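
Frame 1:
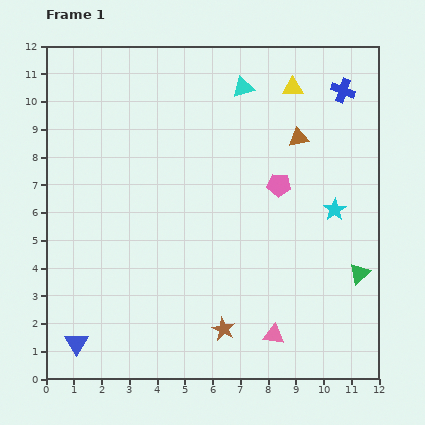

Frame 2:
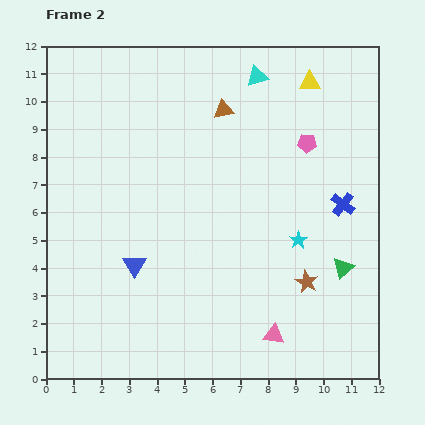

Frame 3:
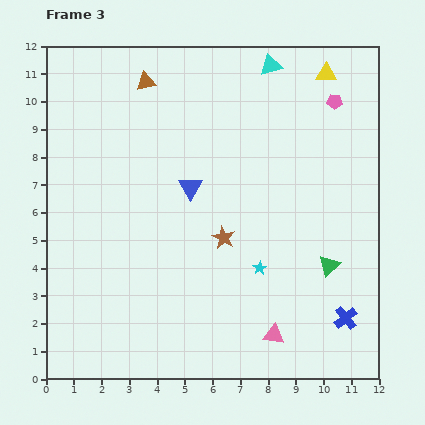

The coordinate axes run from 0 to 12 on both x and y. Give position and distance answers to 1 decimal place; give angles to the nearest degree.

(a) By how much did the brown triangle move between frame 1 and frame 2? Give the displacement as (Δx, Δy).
(-2.7, 1.0)

The brown triangle was at (9.1, 8.7) in frame 1 and (6.4, 9.7) in frame 2.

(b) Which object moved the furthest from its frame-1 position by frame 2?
the blue cross

(moved 4.1; next 3.5)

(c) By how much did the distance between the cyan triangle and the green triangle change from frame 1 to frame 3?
-0.4

Distance in frame 1: 7.9. Distance in frame 3: 7.5.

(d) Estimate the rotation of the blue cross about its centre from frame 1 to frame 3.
31° clockwise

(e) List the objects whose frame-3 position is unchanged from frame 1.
the pink triangle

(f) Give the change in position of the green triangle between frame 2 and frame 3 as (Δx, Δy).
(-0.5, 0.1)

The green triangle was at (10.7, 4.0) in frame 2 and (10.2, 4.1) in frame 3.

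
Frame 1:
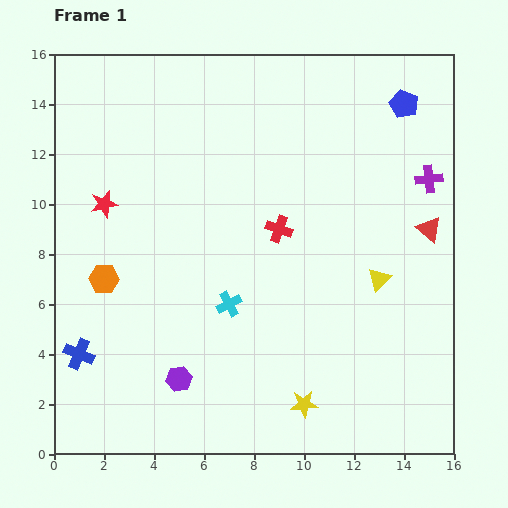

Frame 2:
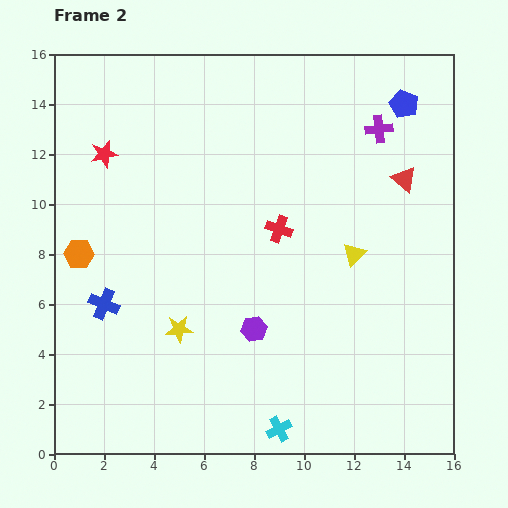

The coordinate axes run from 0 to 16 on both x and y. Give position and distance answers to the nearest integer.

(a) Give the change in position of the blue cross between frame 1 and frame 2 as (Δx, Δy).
(1, 2)

The blue cross was at (1, 4) in frame 1 and (2, 6) in frame 2.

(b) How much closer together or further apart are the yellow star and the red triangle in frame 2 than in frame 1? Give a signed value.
+2

Distance in frame 1: 9. Distance in frame 2: 11.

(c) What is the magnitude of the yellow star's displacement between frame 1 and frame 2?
6

The yellow star moved from (10, 2) to (5, 5), a distance of √(5² + 3²) ≈ 6.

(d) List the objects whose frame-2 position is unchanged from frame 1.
the red cross, the blue pentagon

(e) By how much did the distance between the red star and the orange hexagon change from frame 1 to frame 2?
+1

Distance in frame 1: 3. Distance in frame 2: 4.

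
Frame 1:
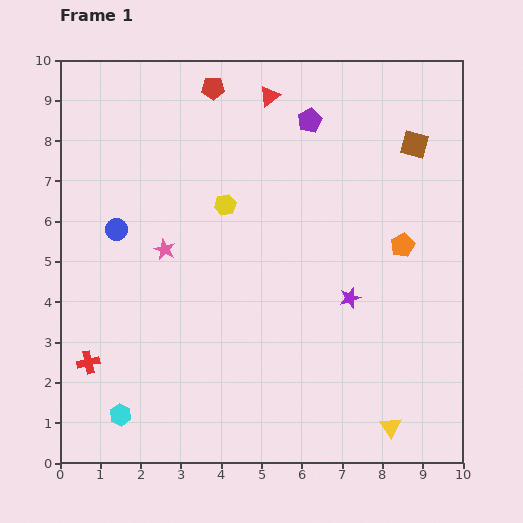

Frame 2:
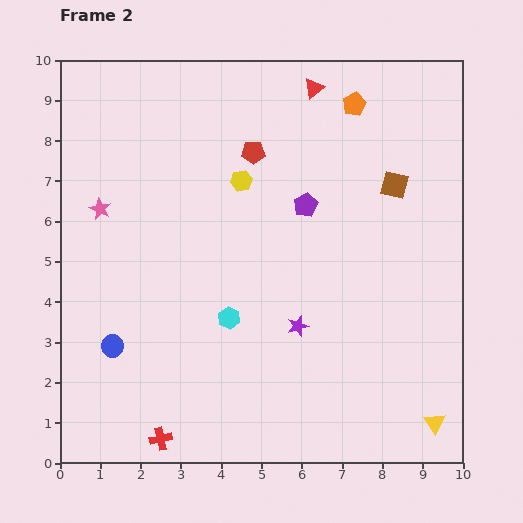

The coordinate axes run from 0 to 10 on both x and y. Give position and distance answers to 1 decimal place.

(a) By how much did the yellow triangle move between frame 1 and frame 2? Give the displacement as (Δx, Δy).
(1.1, 0.1)

The yellow triangle was at (8.2, 0.9) in frame 1 and (9.3, 1.0) in frame 2.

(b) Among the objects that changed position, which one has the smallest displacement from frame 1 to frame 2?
the yellow hexagon

(moved 0.7)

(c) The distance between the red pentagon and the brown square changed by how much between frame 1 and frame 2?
-1.6

Distance in frame 1: 5.2. Distance in frame 2: 3.6.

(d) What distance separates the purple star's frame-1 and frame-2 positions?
1.5

The purple star moved from (7.2, 4.1) to (5.9, 3.4), a distance of √(1.3² + 0.7²) ≈ 1.5.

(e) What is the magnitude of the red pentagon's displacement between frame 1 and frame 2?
1.9

The red pentagon moved from (3.8, 9.3) to (4.8, 7.7), a distance of √(1.0² + 1.6²) ≈ 1.9.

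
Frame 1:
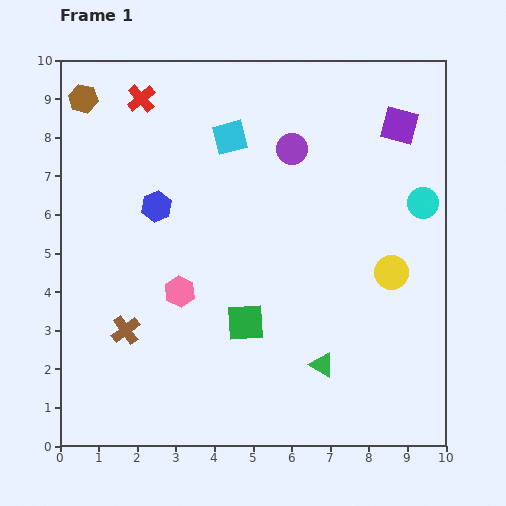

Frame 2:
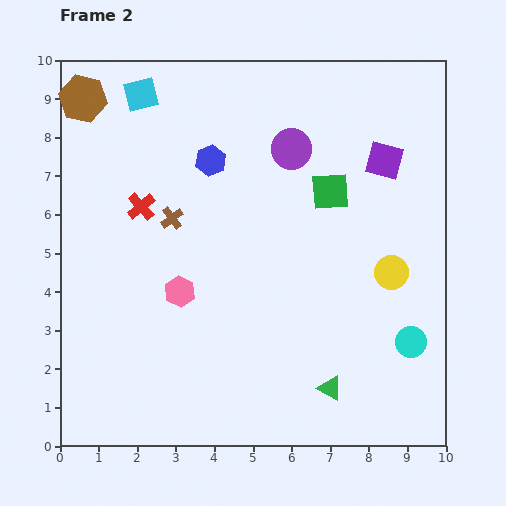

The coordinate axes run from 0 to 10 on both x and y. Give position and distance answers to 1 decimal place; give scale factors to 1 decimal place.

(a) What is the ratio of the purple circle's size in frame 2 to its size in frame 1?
1.3×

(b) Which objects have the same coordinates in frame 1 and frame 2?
the pink hexagon, the brown hexagon, the purple circle, the yellow circle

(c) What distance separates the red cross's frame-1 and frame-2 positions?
2.8

The red cross moved from (2.1, 9.0) to (2.1, 6.2), a distance of √(0.0² + 2.8²) ≈ 2.8.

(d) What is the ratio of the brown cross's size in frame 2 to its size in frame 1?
0.8×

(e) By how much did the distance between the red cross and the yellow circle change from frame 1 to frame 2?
-1.2

Distance in frame 1: 7.9. Distance in frame 2: 6.7.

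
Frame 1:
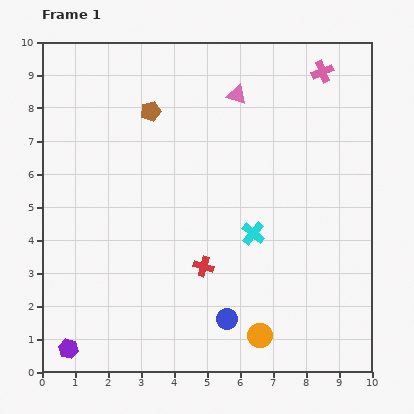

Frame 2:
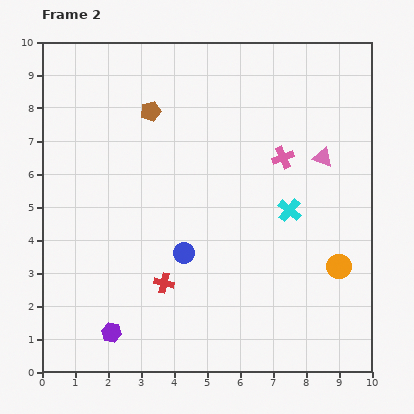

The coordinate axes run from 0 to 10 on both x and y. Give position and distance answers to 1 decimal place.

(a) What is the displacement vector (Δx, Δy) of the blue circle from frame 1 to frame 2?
(-1.3, 2.0)

The blue circle was at (5.6, 1.6) in frame 1 and (4.3, 3.6) in frame 2.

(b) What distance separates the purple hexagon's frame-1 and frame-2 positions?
1.4

The purple hexagon moved from (0.8, 0.7) to (2.1, 1.2), a distance of √(1.3² + 0.5²) ≈ 1.4.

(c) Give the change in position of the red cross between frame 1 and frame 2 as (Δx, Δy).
(-1.2, -0.5)

The red cross was at (4.9, 3.2) in frame 1 and (3.7, 2.7) in frame 2.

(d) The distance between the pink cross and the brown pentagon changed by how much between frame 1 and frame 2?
-1.1

Distance in frame 1: 5.3. Distance in frame 2: 4.2.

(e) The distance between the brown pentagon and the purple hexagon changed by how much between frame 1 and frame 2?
-0.8

Distance in frame 1: 7.6. Distance in frame 2: 6.8.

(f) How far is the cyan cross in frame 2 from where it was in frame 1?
1.3

The cyan cross moved from (6.4, 4.2) to (7.5, 4.9), a distance of √(1.1² + 0.7²) ≈ 1.3.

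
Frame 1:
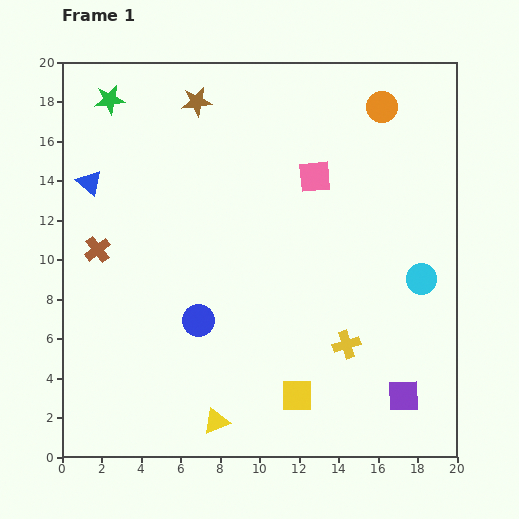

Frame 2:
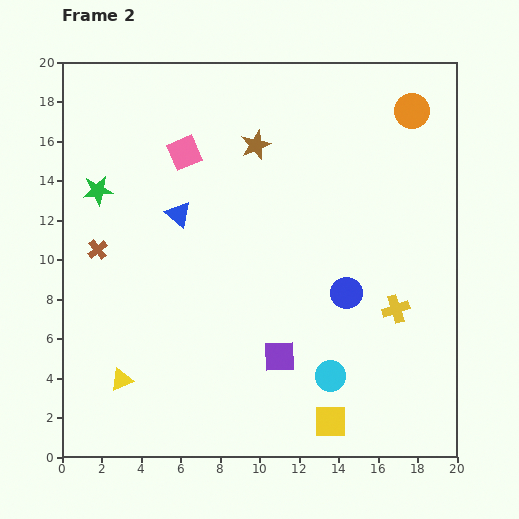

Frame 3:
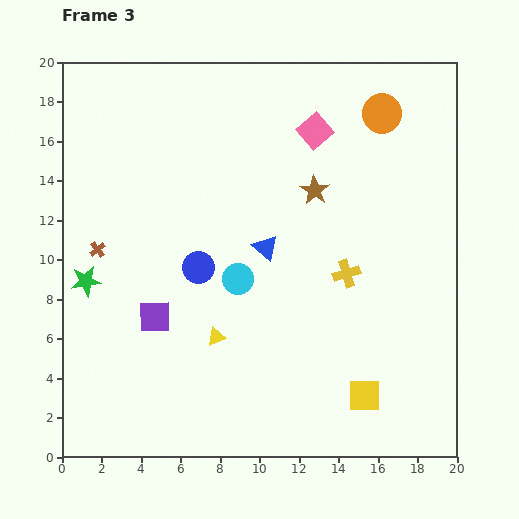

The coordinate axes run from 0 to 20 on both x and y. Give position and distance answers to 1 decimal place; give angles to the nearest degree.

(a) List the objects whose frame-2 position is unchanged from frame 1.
the brown cross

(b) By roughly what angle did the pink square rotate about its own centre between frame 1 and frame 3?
35° counter-clockwise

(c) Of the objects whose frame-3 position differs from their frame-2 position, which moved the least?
the orange circle

(moved 1.5)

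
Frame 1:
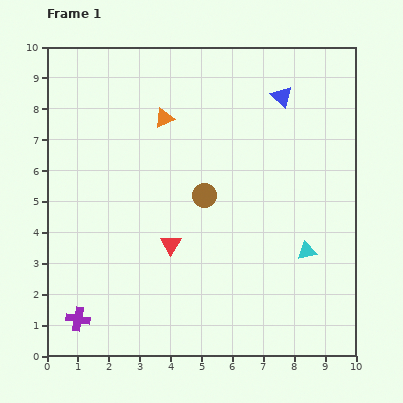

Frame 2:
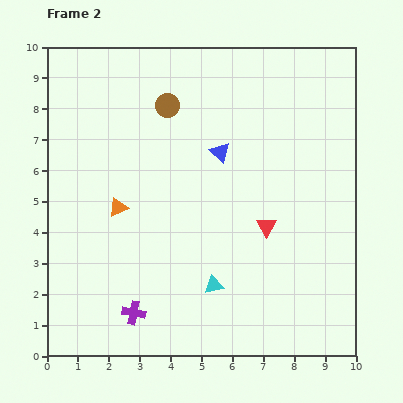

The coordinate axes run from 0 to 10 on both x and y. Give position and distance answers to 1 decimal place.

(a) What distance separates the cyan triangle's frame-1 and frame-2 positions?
3.2

The cyan triangle moved from (8.4, 3.4) to (5.4, 2.3), a distance of √(3.0² + 1.1²) ≈ 3.2.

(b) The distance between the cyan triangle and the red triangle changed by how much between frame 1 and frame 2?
-1.9

Distance in frame 1: 4.4. Distance in frame 2: 2.5.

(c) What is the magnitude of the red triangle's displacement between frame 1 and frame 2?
3.2

The red triangle moved from (4.0, 3.6) to (7.1, 4.2), a distance of √(3.1² + 0.6²) ≈ 3.2.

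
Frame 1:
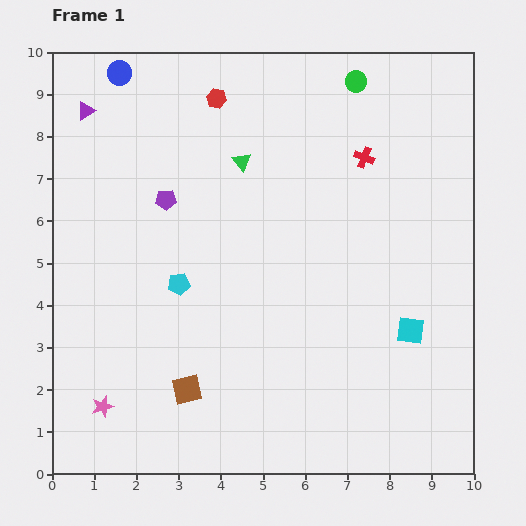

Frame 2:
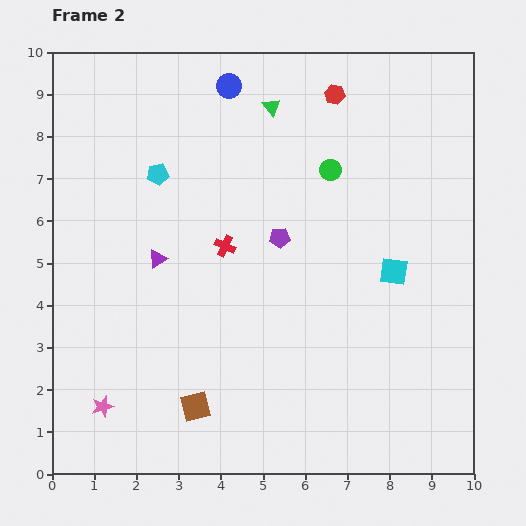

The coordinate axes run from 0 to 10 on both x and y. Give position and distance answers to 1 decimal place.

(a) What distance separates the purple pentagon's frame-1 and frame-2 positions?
2.8

The purple pentagon moved from (2.7, 6.5) to (5.4, 5.6), a distance of √(2.7² + 0.9²) ≈ 2.8.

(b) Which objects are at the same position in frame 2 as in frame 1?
the pink star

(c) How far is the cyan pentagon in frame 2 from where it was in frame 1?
2.6

The cyan pentagon moved from (3.0, 4.5) to (2.5, 7.1), a distance of √(0.5² + 2.6²) ≈ 2.6.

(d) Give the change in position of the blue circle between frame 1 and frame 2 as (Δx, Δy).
(2.6, -0.3)

The blue circle was at (1.6, 9.5) in frame 1 and (4.2, 9.2) in frame 2.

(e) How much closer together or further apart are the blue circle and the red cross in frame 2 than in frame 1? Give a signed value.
-2.3

Distance in frame 1: 6.1. Distance in frame 2: 3.8.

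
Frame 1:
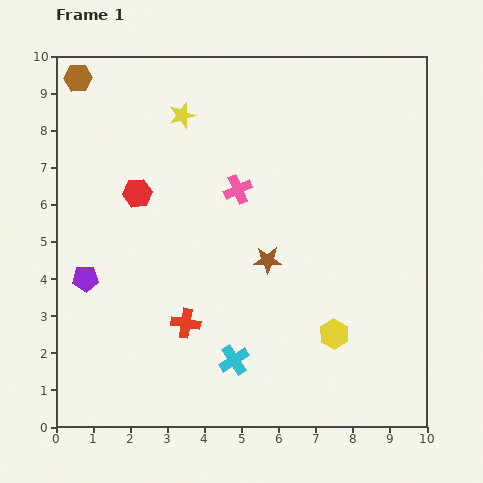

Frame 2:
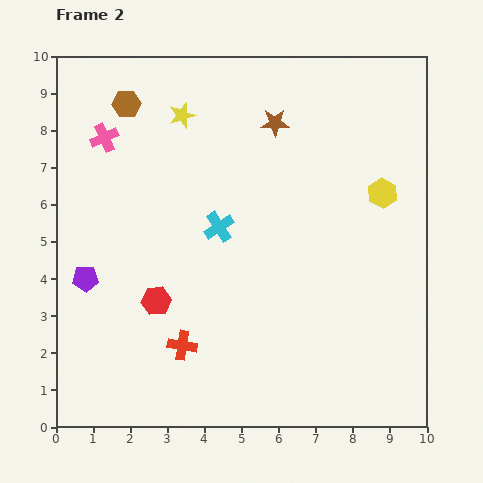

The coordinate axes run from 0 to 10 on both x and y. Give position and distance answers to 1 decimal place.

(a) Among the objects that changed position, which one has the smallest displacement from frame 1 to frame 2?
the red cross

(moved 0.6)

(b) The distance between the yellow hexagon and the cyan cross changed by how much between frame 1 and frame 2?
+1.7

Distance in frame 1: 2.8. Distance in frame 2: 4.5.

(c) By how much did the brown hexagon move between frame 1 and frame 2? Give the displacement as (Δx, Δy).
(1.3, -0.7)

The brown hexagon was at (0.6, 9.4) in frame 1 and (1.9, 8.7) in frame 2.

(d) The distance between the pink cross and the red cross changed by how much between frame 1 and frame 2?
+2.1

Distance in frame 1: 3.9. Distance in frame 2: 6.0.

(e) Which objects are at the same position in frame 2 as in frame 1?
the purple pentagon, the yellow star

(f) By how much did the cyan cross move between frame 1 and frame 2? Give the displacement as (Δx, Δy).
(-0.4, 3.6)

The cyan cross was at (4.8, 1.8) in frame 1 and (4.4, 5.4) in frame 2.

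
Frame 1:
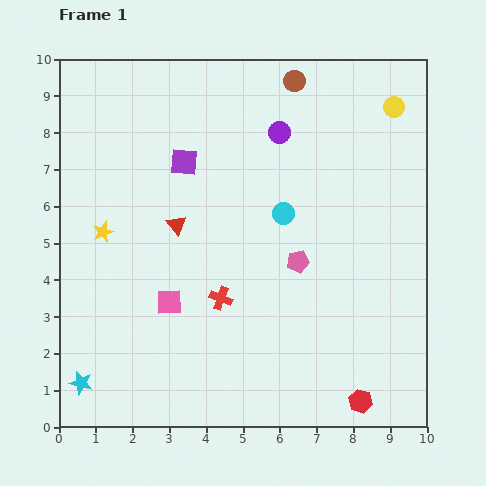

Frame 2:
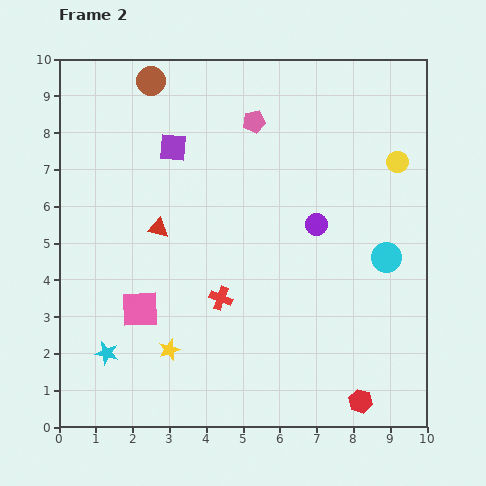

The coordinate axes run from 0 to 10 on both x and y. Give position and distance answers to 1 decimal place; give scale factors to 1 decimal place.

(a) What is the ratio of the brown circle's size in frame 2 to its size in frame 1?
1.3×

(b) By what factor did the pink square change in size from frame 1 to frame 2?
1.4×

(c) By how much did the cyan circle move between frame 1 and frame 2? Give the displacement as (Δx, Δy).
(2.8, -1.2)

The cyan circle was at (6.1, 5.8) in frame 1 and (8.9, 4.6) in frame 2.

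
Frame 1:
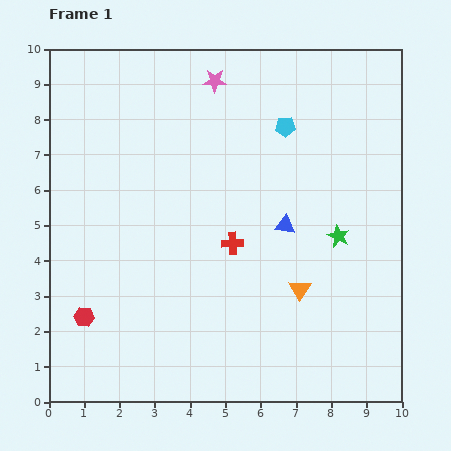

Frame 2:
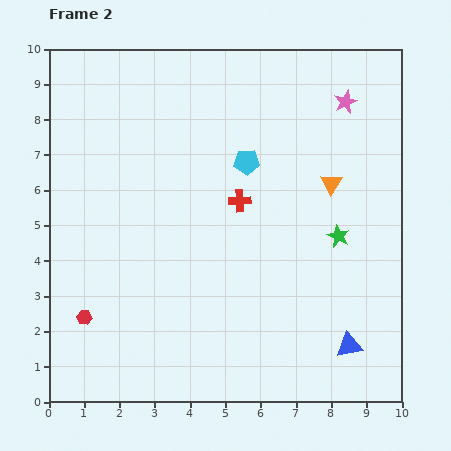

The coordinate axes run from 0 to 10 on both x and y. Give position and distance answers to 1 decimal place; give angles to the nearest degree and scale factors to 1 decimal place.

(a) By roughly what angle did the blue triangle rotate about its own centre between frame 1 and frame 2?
17° counter-clockwise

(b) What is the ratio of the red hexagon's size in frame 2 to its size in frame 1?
0.7×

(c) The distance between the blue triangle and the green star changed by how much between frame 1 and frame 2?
+1.6

Distance in frame 1: 1.5. Distance in frame 2: 3.1.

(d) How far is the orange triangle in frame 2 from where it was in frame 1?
3.1

The orange triangle moved from (7.1, 3.2) to (8.0, 6.2), a distance of √(0.9² + 3.0²) ≈ 3.1.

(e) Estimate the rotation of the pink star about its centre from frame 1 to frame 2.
24° counter-clockwise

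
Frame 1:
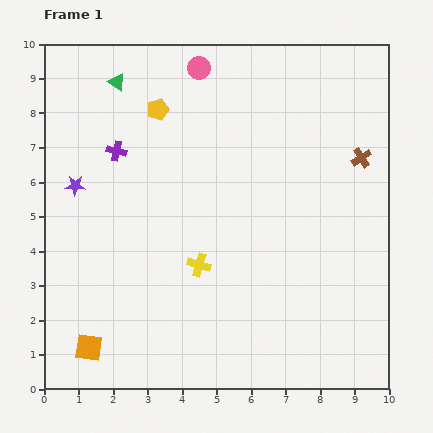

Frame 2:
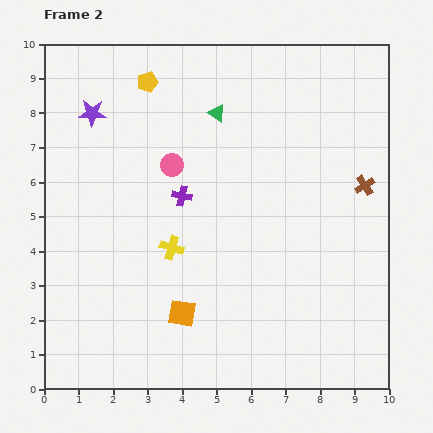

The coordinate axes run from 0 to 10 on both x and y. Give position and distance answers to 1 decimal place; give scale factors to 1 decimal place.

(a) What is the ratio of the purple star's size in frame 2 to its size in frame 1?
1.4×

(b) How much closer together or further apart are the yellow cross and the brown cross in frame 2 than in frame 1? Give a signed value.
+0.3

Distance in frame 1: 5.6. Distance in frame 2: 5.9.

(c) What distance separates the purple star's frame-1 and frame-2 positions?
2.2

The purple star moved from (0.9, 5.9) to (1.4, 8.0), a distance of √(0.5² + 2.1²) ≈ 2.2.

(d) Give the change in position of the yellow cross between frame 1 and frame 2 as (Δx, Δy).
(-0.8, 0.5)

The yellow cross was at (4.5, 3.6) in frame 1 and (3.7, 4.1) in frame 2.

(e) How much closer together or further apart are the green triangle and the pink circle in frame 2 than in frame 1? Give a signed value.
-0.4

Distance in frame 1: 2.4. Distance in frame 2: 2.0.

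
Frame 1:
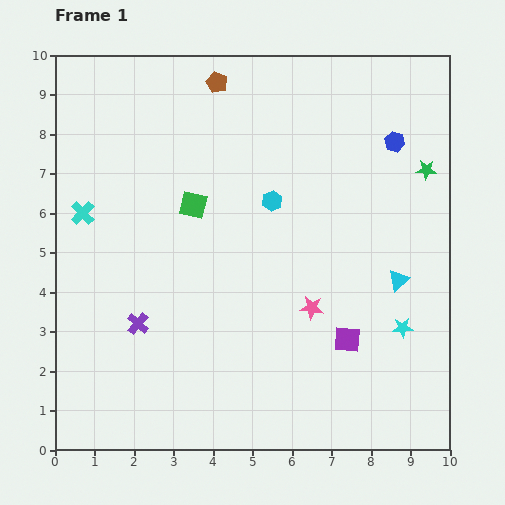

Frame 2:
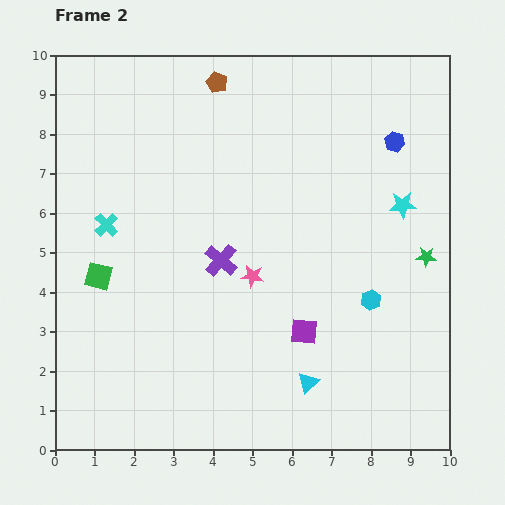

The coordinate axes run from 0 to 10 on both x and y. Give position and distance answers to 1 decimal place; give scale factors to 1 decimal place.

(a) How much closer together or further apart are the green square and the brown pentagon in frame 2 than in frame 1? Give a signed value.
+2.5

Distance in frame 1: 3.2. Distance in frame 2: 5.7.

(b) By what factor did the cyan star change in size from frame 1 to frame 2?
1.3×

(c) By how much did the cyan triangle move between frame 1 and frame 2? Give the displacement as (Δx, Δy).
(-2.3, -2.6)

The cyan triangle was at (8.7, 4.3) in frame 1 and (6.4, 1.7) in frame 2.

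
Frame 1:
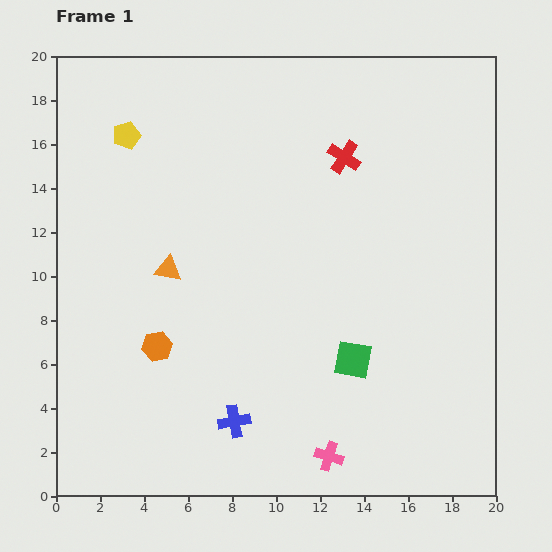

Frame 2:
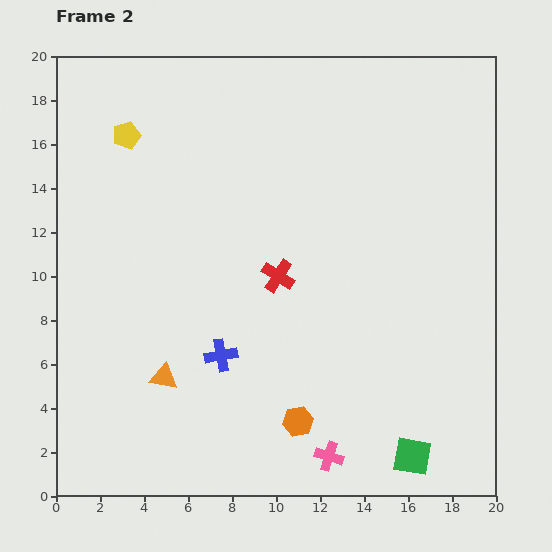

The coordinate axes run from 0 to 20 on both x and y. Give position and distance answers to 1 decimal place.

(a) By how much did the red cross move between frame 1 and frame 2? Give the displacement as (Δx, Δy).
(-3.0, -5.4)

The red cross was at (13.1, 15.4) in frame 1 and (10.1, 10.0) in frame 2.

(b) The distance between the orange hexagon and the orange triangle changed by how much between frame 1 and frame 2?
+2.9

Distance in frame 1: 3.5. Distance in frame 2: 6.4.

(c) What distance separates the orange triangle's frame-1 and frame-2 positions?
4.9

The orange triangle moved from (5.1, 10.3) to (4.9, 5.4), a distance of √(0.2² + 4.9²) ≈ 4.9.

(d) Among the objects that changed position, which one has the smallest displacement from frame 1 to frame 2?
the blue cross

(moved 3.1)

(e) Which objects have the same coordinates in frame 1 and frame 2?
the pink cross, the yellow pentagon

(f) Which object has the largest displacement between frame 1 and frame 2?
the orange hexagon

(moved 7.2; next 6.2)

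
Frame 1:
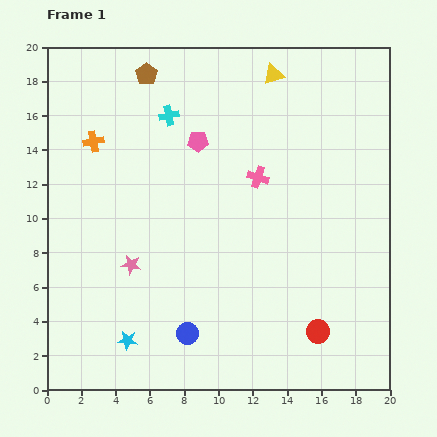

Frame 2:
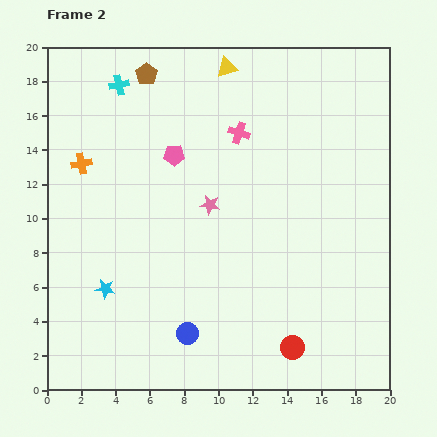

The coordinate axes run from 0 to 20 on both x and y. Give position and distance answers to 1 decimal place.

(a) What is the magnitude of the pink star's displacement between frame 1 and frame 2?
5.8

The pink star moved from (4.9, 7.3) to (9.5, 10.8), a distance of √(4.6² + 3.5²) ≈ 5.8.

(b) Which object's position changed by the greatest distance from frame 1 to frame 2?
the pink star

(moved 5.8; next 3.4)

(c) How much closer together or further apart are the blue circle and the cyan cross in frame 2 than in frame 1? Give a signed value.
+2.3

Distance in frame 1: 12.7. Distance in frame 2: 15.0.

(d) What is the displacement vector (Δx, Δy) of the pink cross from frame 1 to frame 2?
(-1.1, 2.6)

The pink cross was at (12.3, 12.4) in frame 1 and (11.2, 15.0) in frame 2.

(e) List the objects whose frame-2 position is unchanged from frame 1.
the brown pentagon, the blue circle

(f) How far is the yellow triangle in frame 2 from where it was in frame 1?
2.7

The yellow triangle moved from (13.2, 18.4) to (10.5, 18.8), a distance of √(2.7² + 0.4²) ≈ 2.7.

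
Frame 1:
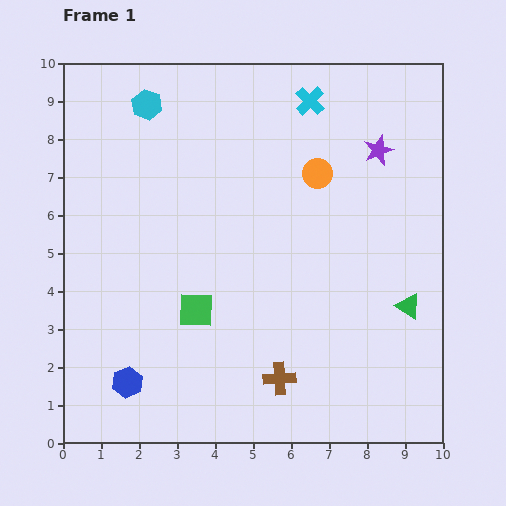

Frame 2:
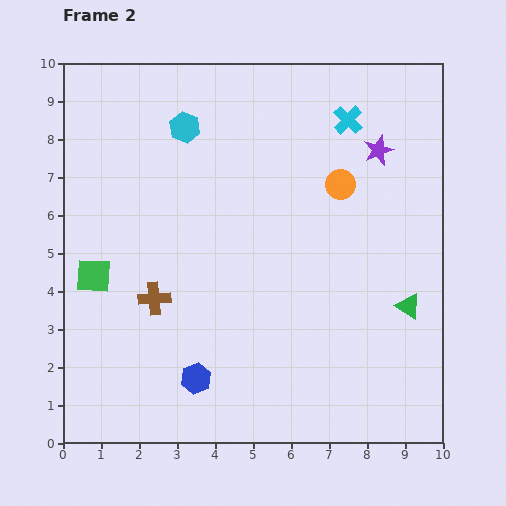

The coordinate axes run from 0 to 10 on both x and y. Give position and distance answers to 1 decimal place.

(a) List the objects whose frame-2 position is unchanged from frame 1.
the purple star, the green triangle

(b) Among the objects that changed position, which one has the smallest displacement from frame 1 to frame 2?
the orange circle

(moved 0.7)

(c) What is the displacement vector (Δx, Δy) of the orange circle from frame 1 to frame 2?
(0.6, -0.3)

The orange circle was at (6.7, 7.1) in frame 1 and (7.3, 6.8) in frame 2.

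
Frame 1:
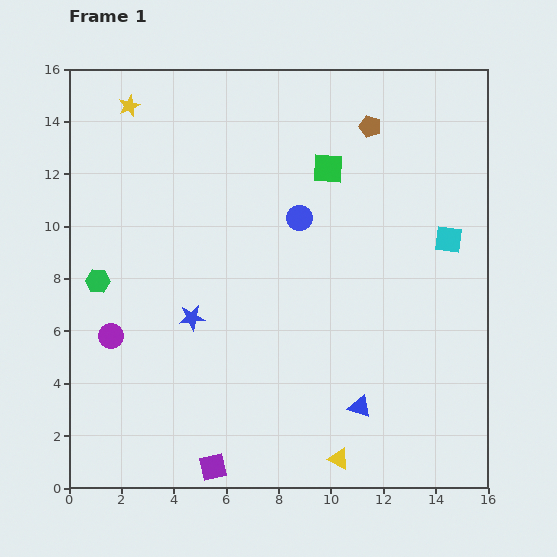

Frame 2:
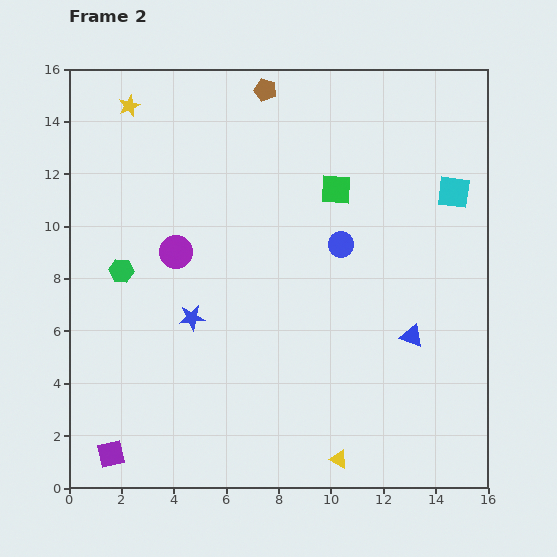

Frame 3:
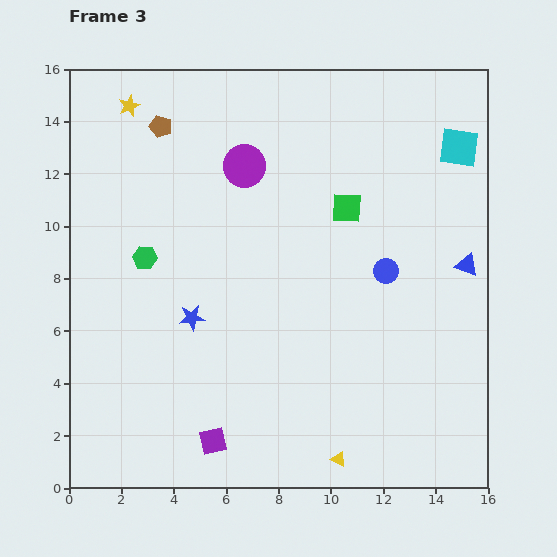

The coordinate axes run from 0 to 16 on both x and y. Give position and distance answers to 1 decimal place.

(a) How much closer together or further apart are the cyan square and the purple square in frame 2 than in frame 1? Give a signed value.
+4.0

Distance in frame 1: 12.5. Distance in frame 2: 16.5.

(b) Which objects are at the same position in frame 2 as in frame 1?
the yellow star, the yellow triangle, the blue star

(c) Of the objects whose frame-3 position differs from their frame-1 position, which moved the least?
the purple square

(moved 1.0)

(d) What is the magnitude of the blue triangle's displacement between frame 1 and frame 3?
6.8

The blue triangle moved from (11.1, 3.1) to (15.2, 8.5), a distance of √(4.1² + 5.4²) ≈ 6.8.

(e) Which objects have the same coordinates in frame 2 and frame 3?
the yellow star, the yellow triangle, the blue star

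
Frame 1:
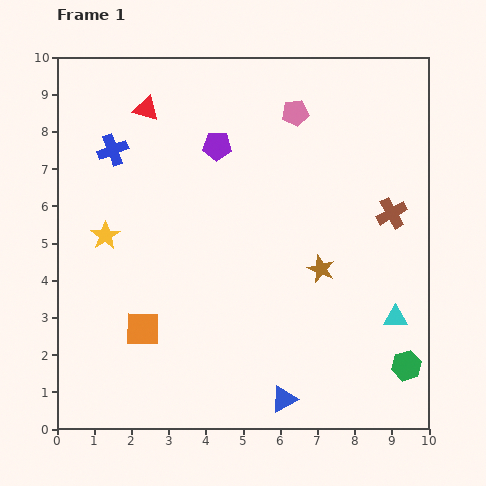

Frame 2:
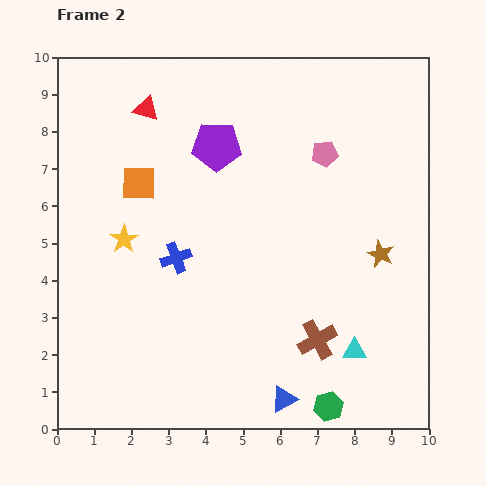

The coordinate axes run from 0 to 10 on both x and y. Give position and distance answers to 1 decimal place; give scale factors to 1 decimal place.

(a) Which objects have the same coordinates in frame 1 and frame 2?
the blue triangle, the purple pentagon, the red triangle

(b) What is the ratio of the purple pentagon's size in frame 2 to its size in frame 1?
1.7×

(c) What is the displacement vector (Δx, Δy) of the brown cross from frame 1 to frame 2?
(-2.0, -3.4)

The brown cross was at (9.0, 5.8) in frame 1 and (7.0, 2.4) in frame 2.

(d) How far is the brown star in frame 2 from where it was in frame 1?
1.6

The brown star moved from (7.1, 4.3) to (8.7, 4.7), a distance of √(1.6² + 0.4²) ≈ 1.6.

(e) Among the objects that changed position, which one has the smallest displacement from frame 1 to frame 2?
the yellow star

(moved 0.5)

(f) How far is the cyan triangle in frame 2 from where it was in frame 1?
1.4

The cyan triangle moved from (9.1, 3.0) to (8.0, 2.1), a distance of √(1.1² + 0.9²) ≈ 1.4.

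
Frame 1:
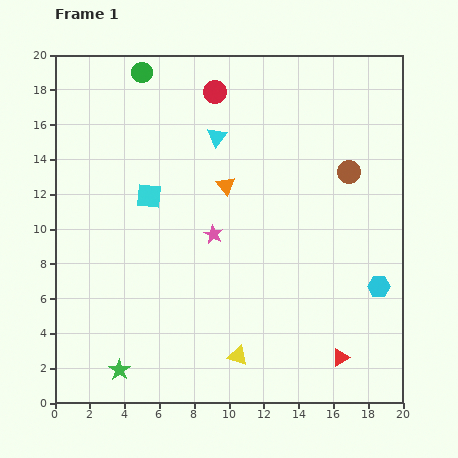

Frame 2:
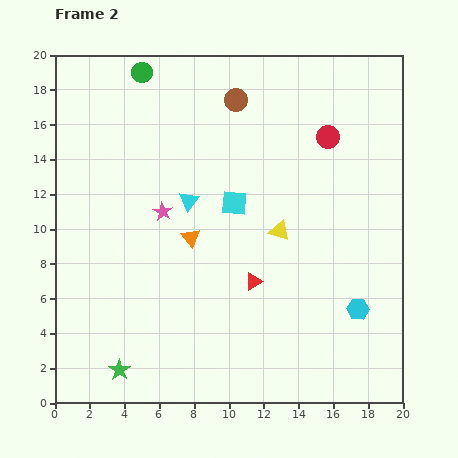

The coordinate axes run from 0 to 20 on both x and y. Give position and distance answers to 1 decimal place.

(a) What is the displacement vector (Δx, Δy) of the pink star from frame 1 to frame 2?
(-2.9, 1.3)

The pink star was at (9.1, 9.7) in frame 1 and (6.2, 11.0) in frame 2.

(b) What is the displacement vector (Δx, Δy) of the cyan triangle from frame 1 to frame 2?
(-1.6, -3.7)

The cyan triangle was at (9.3, 15.3) in frame 1 and (7.7, 11.6) in frame 2.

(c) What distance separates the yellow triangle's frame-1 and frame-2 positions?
7.6

The yellow triangle moved from (10.5, 2.7) to (12.9, 9.9), a distance of √(2.4² + 7.2²) ≈ 7.6.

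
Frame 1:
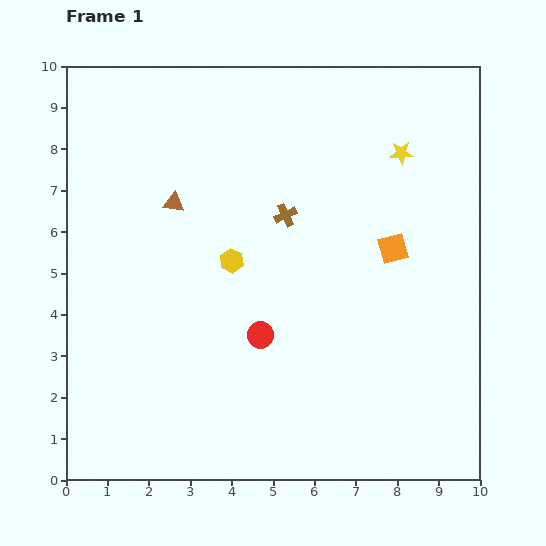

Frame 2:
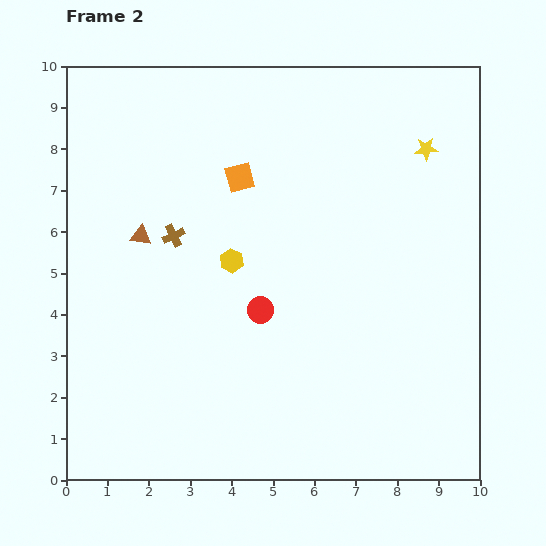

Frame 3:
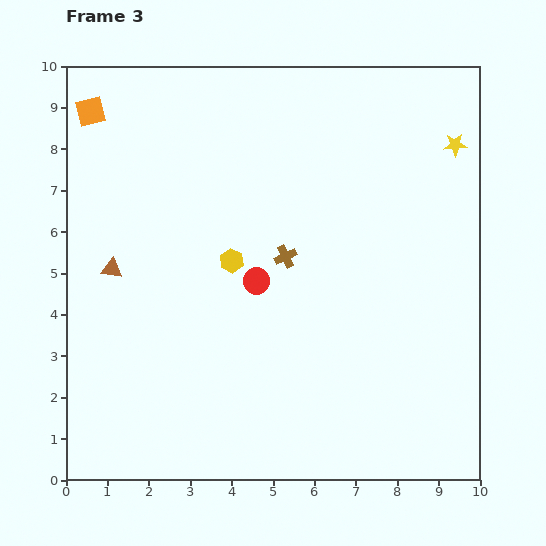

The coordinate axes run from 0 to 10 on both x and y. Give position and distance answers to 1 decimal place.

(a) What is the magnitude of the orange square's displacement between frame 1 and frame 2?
4.1

The orange square moved from (7.9, 5.6) to (4.2, 7.3), a distance of √(3.7² + 1.7²) ≈ 4.1.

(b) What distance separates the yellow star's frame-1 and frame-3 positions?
1.3

The yellow star moved from (8.1, 7.9) to (9.4, 8.1), a distance of √(1.3² + 0.2²) ≈ 1.3.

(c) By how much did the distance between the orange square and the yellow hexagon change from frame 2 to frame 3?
+3.0

Distance in frame 2: 2.0. Distance in frame 3: 5.0.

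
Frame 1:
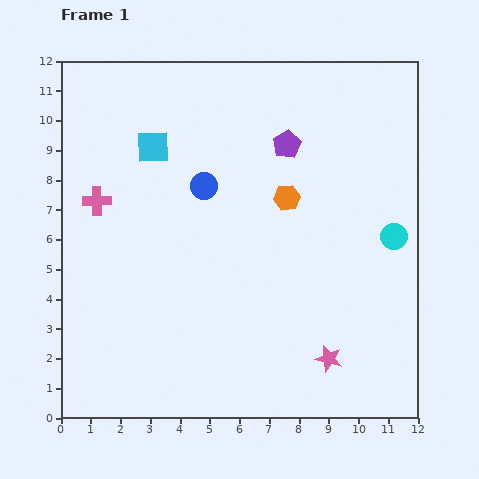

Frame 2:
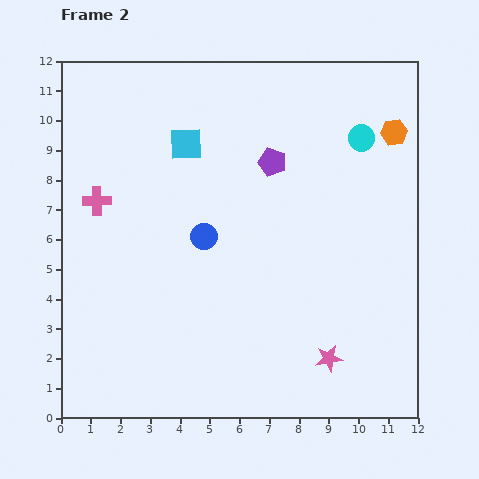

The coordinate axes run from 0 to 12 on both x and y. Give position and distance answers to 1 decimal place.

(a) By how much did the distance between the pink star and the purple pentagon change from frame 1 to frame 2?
-0.4

Distance in frame 1: 7.3. Distance in frame 2: 6.9.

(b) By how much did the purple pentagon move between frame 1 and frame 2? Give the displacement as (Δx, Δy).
(-0.5, -0.6)

The purple pentagon was at (7.6, 9.2) in frame 1 and (7.1, 8.6) in frame 2.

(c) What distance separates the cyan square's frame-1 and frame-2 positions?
1.1

The cyan square moved from (3.1, 9.1) to (4.2, 9.2), a distance of √(1.1² + 0.1²) ≈ 1.1.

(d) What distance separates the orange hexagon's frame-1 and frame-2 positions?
4.2

The orange hexagon moved from (7.6, 7.4) to (11.2, 9.6), a distance of √(3.6² + 2.2²) ≈ 4.2.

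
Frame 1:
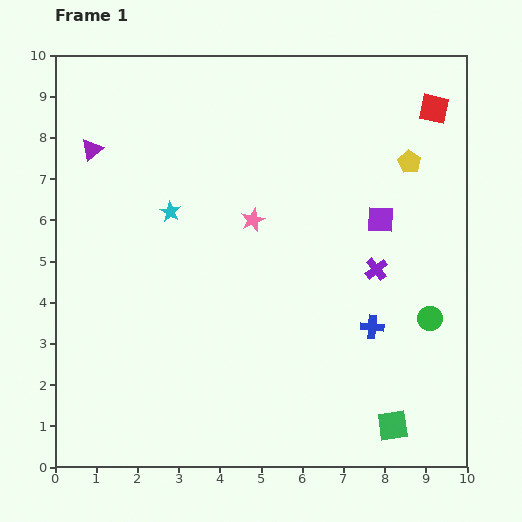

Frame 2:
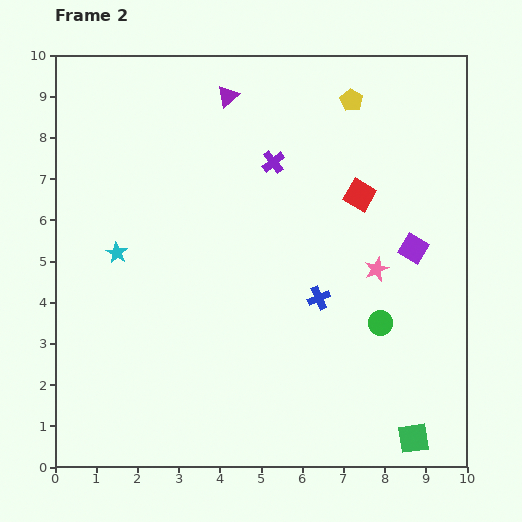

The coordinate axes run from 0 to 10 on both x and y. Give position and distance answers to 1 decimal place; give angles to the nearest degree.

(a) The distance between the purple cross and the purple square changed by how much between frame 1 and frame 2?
+2.8

Distance in frame 1: 1.2. Distance in frame 2: 4.0.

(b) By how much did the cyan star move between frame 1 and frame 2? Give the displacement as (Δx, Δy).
(-1.3, -1.0)

The cyan star was at (2.8, 6.2) in frame 1 and (1.5, 5.2) in frame 2.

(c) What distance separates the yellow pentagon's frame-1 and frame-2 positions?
2.1

The yellow pentagon moved from (8.6, 7.4) to (7.2, 8.9), a distance of √(1.4² + 1.5²) ≈ 2.1.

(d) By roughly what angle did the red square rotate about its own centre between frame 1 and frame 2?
17° clockwise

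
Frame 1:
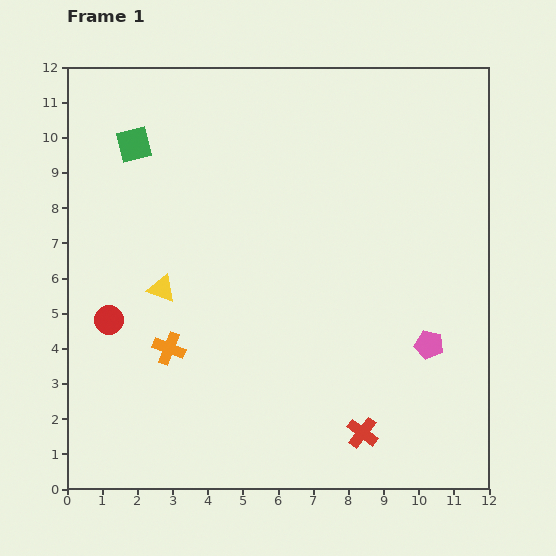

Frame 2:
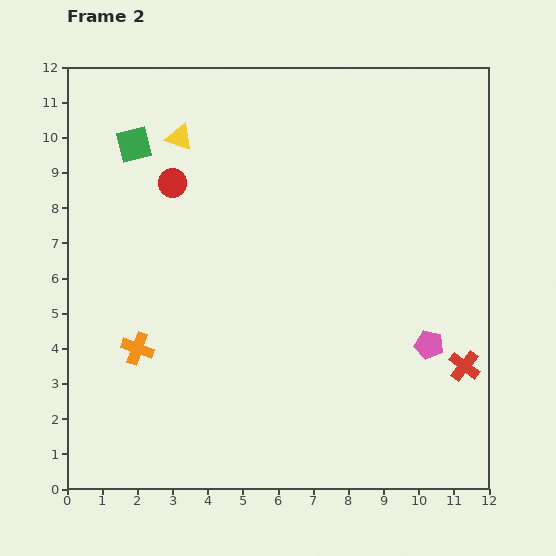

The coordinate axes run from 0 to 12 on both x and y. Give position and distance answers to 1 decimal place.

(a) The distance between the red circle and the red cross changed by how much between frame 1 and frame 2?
+1.9

Distance in frame 1: 7.9. Distance in frame 2: 9.8.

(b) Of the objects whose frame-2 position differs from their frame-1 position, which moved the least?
the orange cross

(moved 0.9)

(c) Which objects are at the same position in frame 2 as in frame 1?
the pink pentagon, the green square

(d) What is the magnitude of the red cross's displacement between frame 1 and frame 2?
3.5

The red cross moved from (8.4, 1.6) to (11.3, 3.5), a distance of √(2.9² + 1.9²) ≈ 3.5.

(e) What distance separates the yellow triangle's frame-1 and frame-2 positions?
4.3

The yellow triangle moved from (2.7, 5.7) to (3.2, 10.0), a distance of √(0.5² + 4.3²) ≈ 4.3.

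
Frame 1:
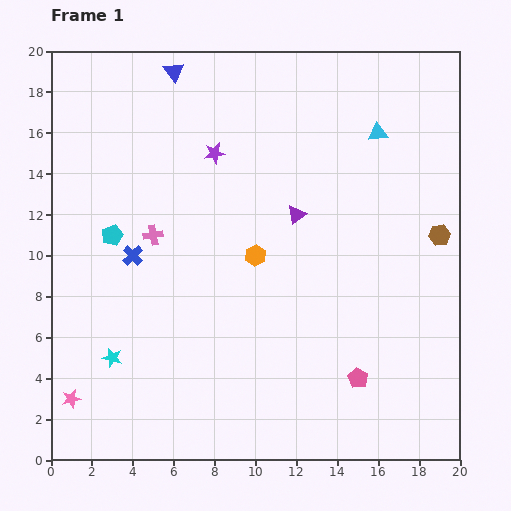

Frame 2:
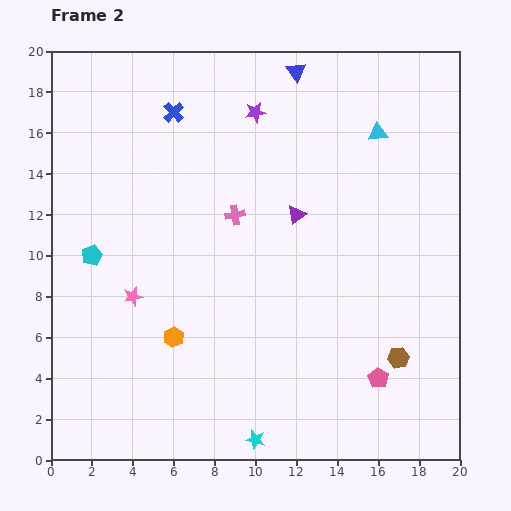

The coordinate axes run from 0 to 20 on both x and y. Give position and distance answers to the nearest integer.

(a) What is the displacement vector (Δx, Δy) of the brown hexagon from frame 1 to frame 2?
(-2, -6)

The brown hexagon was at (19, 11) in frame 1 and (17, 5) in frame 2.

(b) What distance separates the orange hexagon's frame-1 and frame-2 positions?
6

The orange hexagon moved from (10, 10) to (6, 6), a distance of √(4² + 4²) ≈ 6.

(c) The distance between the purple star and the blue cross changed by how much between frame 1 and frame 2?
-2

Distance in frame 1: 6. Distance in frame 2: 4.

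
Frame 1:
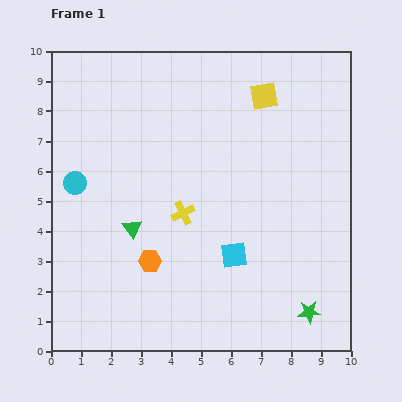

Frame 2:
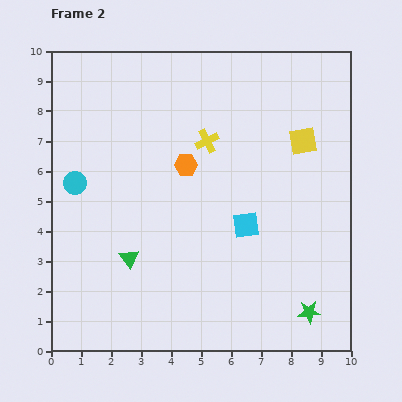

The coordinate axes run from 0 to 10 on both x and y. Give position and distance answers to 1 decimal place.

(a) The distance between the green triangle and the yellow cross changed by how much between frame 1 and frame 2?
+2.9

Distance in frame 1: 1.8. Distance in frame 2: 4.7.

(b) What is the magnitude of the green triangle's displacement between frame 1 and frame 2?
1.0

The green triangle moved from (2.7, 4.1) to (2.6, 3.1), a distance of √(0.1² + 1.0²) ≈ 1.0.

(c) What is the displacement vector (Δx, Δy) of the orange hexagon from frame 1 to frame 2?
(1.2, 3.2)

The orange hexagon was at (3.3, 3.0) in frame 1 and (4.5, 6.2) in frame 2.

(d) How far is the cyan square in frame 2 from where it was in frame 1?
1.1

The cyan square moved from (6.1, 3.2) to (6.5, 4.2), a distance of √(0.4² + 1.0²) ≈ 1.1.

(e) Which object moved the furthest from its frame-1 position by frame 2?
the orange hexagon

(moved 3.4; next 2.5)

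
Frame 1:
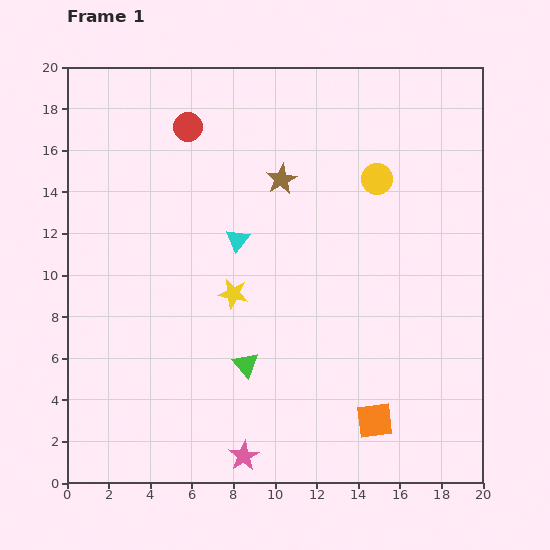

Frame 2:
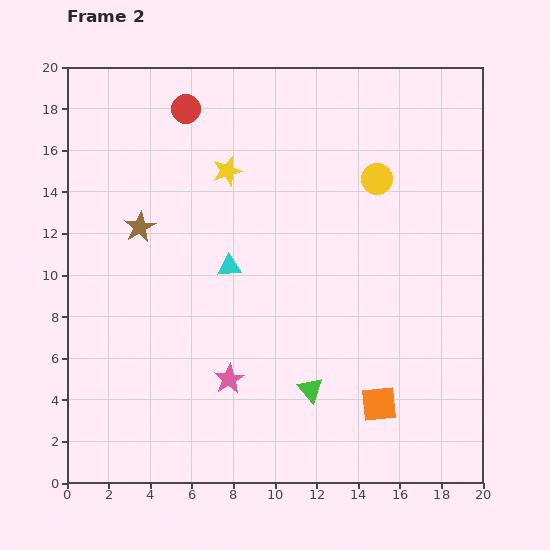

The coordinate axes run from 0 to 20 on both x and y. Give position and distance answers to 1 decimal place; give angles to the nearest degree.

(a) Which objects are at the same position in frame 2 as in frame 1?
the yellow circle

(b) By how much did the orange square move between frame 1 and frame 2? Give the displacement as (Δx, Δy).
(0.2, 0.8)

The orange square was at (14.8, 3.0) in frame 1 and (15.0, 3.8) in frame 2.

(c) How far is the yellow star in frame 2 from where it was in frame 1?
5.9

The yellow star moved from (8.0, 9.1) to (7.7, 15.0), a distance of √(0.3² + 5.9²) ≈ 5.9.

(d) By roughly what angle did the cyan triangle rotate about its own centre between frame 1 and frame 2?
49° clockwise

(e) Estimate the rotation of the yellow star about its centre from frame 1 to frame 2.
27° counter-clockwise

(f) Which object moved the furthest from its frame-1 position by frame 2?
the brown star

(moved 7.2; next 5.9)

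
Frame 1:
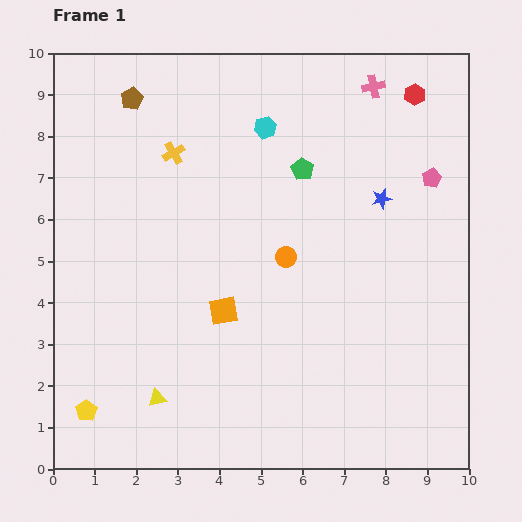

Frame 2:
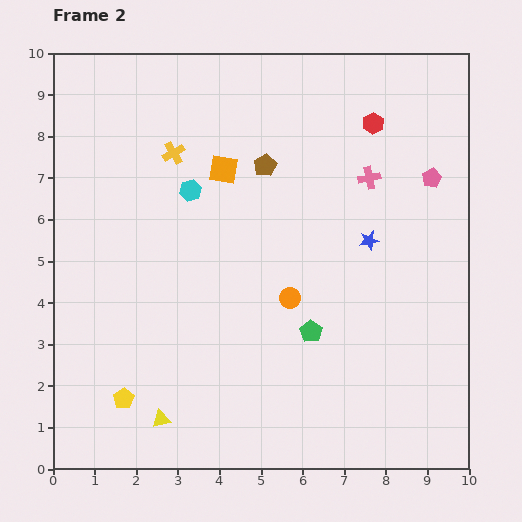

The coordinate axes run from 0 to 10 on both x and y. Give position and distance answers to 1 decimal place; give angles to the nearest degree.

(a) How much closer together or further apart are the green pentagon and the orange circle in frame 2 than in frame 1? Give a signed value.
-1.2

Distance in frame 1: 2.1. Distance in frame 2: 0.9.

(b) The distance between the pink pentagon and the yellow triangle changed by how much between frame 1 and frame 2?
+0.2

Distance in frame 1: 8.5. Distance in frame 2: 8.7.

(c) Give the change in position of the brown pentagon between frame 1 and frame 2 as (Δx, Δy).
(3.2, -1.6)

The brown pentagon was at (1.9, 8.9) in frame 1 and (5.1, 7.3) in frame 2.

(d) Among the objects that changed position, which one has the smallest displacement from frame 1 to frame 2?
the yellow triangle

(moved 0.5)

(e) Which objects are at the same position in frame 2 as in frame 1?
the pink pentagon, the yellow cross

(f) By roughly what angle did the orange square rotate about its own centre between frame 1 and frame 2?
18° clockwise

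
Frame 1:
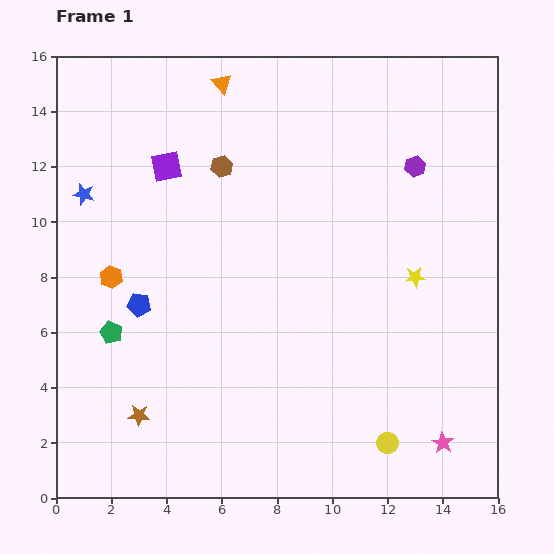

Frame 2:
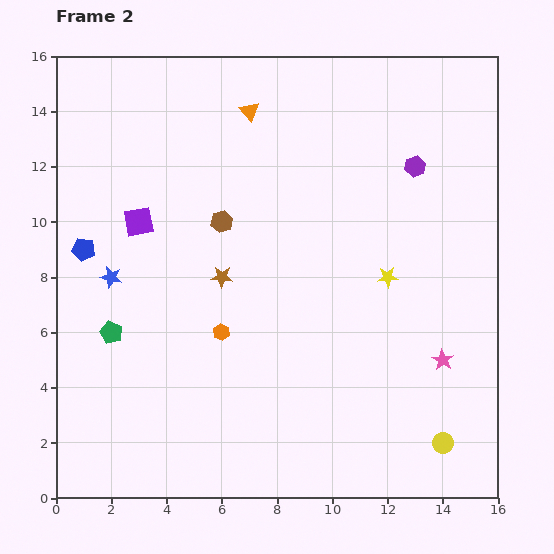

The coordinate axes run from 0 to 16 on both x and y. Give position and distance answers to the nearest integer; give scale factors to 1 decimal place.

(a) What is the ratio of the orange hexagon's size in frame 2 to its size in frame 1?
0.7×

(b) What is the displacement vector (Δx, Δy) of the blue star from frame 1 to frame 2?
(1, -3)

The blue star was at (1, 11) in frame 1 and (2, 8) in frame 2.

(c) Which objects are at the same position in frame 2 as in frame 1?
the purple hexagon, the green pentagon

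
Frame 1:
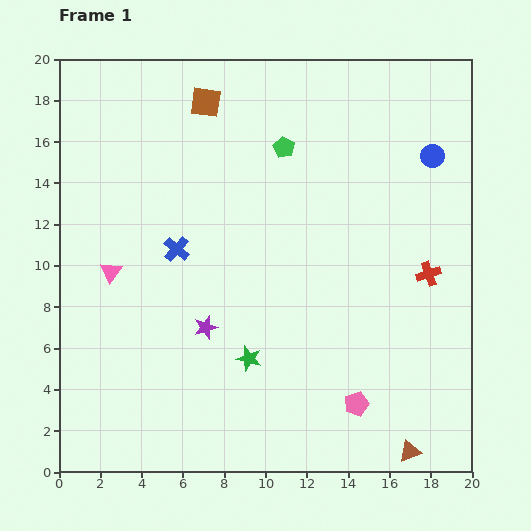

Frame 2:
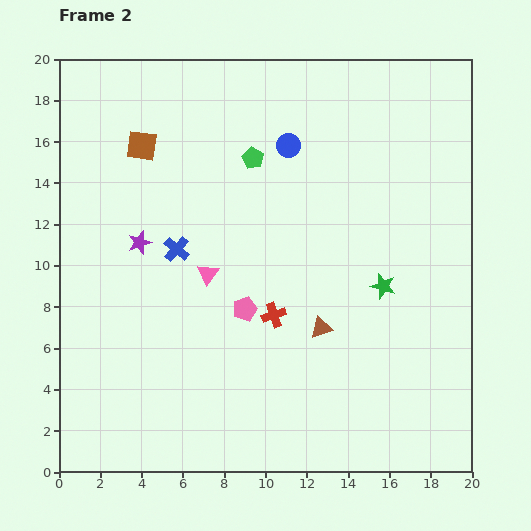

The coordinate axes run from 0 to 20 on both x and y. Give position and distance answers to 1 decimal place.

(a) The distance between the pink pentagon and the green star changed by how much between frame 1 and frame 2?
+1.2

Distance in frame 1: 5.6. Distance in frame 2: 6.8.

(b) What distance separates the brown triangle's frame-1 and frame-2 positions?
7.4

The brown triangle moved from (17.0, 1.0) to (12.7, 7.0), a distance of √(4.3² + 6.0²) ≈ 7.4.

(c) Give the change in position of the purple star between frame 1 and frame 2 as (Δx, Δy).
(-3.2, 4.1)

The purple star was at (7.1, 7.0) in frame 1 and (3.9, 11.1) in frame 2.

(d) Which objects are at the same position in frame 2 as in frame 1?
the blue cross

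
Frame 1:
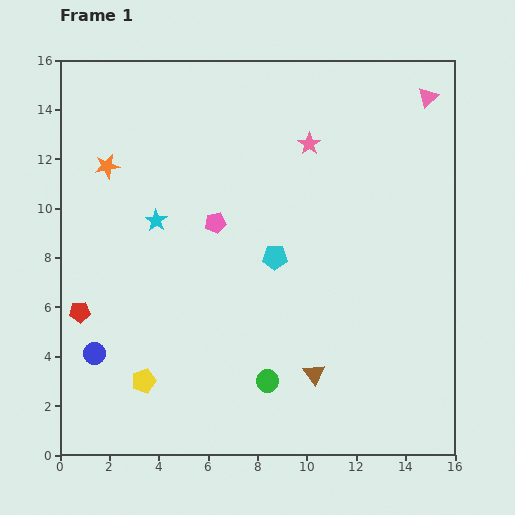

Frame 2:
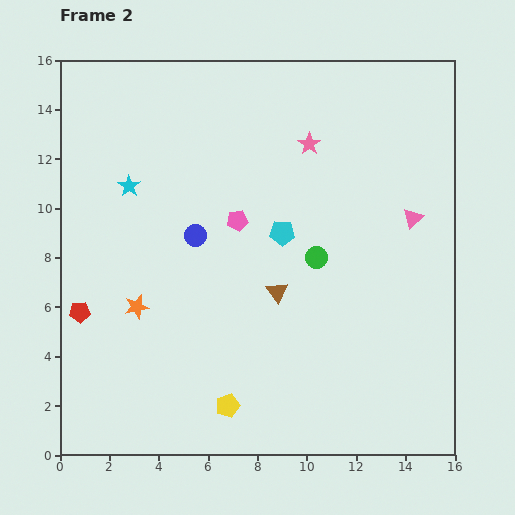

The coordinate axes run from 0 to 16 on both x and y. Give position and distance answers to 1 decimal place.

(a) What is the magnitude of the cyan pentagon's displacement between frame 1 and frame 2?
1.0

The cyan pentagon moved from (8.7, 8.0) to (9.0, 9.0), a distance of √(0.3² + 1.0²) ≈ 1.0.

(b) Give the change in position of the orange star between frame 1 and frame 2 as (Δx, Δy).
(1.2, -5.7)

The orange star was at (1.9, 11.7) in frame 1 and (3.1, 6.0) in frame 2.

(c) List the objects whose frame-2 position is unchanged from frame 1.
the pink star, the red pentagon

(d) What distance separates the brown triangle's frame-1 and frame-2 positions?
3.6

The brown triangle moved from (10.3, 3.3) to (8.8, 6.6), a distance of √(1.5² + 3.3²) ≈ 3.6.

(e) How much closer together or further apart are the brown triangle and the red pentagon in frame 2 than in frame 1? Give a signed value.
-1.8

Distance in frame 1: 9.8. Distance in frame 2: 8.0.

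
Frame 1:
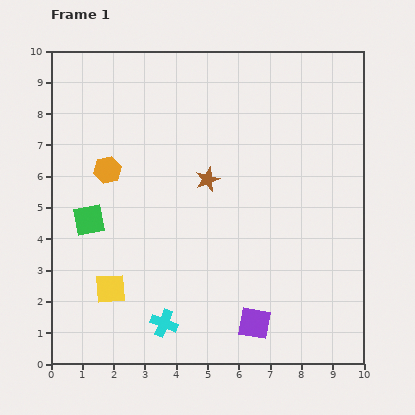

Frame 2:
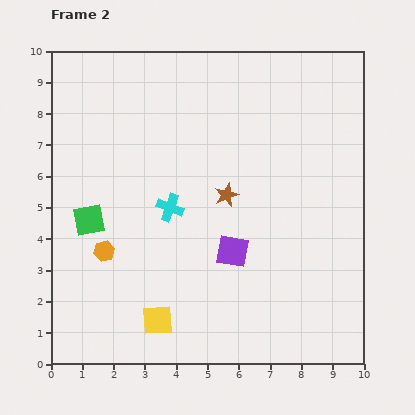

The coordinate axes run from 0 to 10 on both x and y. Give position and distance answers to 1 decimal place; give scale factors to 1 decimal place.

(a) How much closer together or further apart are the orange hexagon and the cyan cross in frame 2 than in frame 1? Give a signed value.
-2.7

Distance in frame 1: 5.2. Distance in frame 2: 2.5.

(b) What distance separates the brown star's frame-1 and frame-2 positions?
0.8

The brown star moved from (5.0, 5.9) to (5.6, 5.4), a distance of √(0.6² + 0.5²) ≈ 0.8.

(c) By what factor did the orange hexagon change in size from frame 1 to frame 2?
0.8×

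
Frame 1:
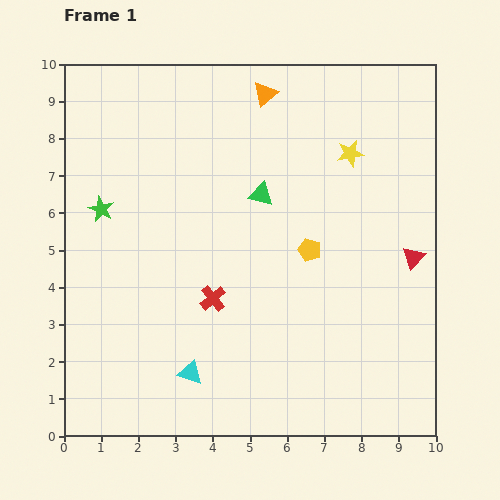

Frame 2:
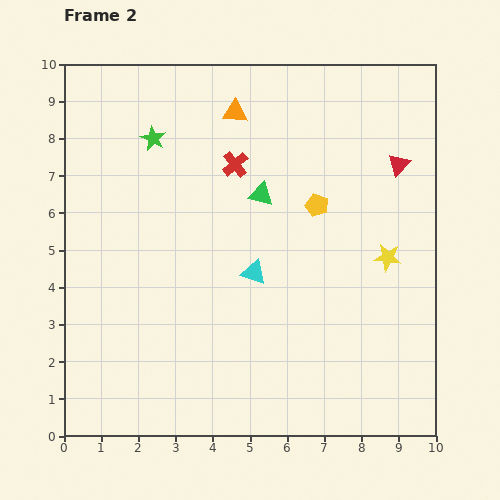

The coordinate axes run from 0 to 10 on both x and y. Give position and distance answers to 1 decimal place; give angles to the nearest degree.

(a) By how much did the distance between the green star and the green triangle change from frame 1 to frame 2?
-1.0

Distance in frame 1: 4.3. Distance in frame 2: 3.3.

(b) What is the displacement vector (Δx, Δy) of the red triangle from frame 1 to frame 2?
(-0.4, 2.5)

The red triangle was at (9.4, 4.8) in frame 1 and (9.0, 7.3) in frame 2.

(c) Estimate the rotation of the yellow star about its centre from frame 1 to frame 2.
18° clockwise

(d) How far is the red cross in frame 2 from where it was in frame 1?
3.6

The red cross moved from (4.0, 3.7) to (4.6, 7.3), a distance of √(0.6² + 3.6²) ≈ 3.6.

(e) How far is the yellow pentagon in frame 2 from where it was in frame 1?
1.2

The yellow pentagon moved from (6.6, 5.0) to (6.8, 6.2), a distance of √(0.2² + 1.2²) ≈ 1.2.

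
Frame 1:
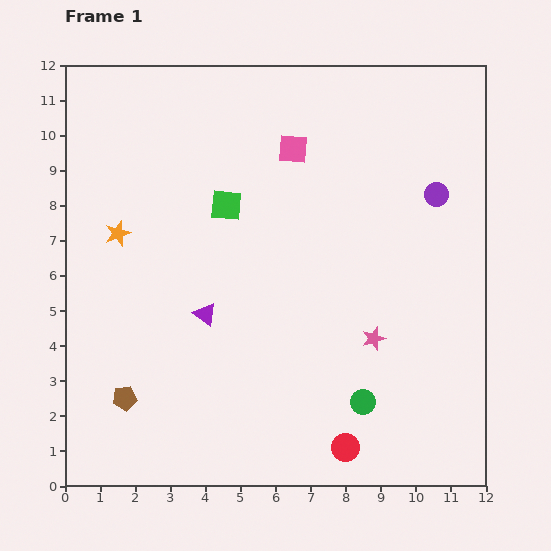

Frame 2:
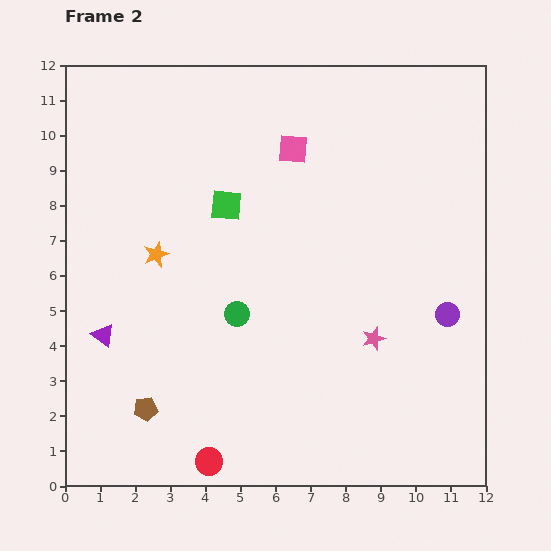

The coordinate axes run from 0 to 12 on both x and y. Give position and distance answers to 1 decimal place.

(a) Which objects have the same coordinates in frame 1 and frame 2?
the green square, the pink square, the pink star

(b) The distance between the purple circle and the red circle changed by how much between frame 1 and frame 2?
+0.3

Distance in frame 1: 7.7. Distance in frame 2: 8.0.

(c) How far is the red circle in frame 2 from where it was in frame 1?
3.9

The red circle moved from (8.0, 1.1) to (4.1, 0.7), a distance of √(3.9² + 0.4²) ≈ 3.9.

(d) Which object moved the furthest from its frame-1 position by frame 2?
the green circle

(moved 4.4; next 3.9)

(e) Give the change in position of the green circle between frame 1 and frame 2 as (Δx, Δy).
(-3.6, 2.5)

The green circle was at (8.5, 2.4) in frame 1 and (4.9, 4.9) in frame 2.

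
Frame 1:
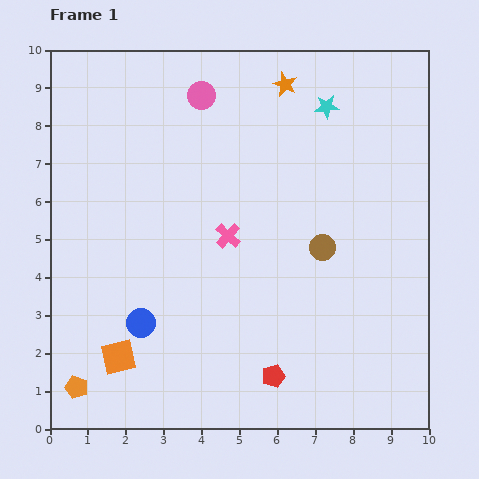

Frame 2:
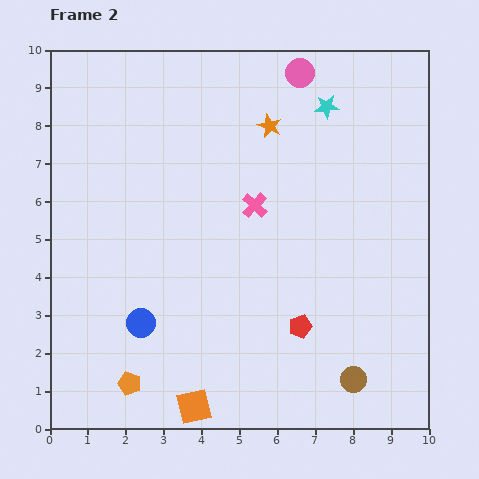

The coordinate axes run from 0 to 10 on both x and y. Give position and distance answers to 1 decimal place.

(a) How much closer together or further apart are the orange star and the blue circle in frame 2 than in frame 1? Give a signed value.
-1.2

Distance in frame 1: 7.4. Distance in frame 2: 6.2.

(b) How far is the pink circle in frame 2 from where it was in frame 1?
2.7

The pink circle moved from (4.0, 8.8) to (6.6, 9.4), a distance of √(2.6² + 0.6²) ≈ 2.7.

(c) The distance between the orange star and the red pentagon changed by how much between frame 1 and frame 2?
-2.3

Distance in frame 1: 7.7. Distance in frame 2: 5.4.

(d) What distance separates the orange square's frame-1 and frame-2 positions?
2.4

The orange square moved from (1.8, 1.9) to (3.8, 0.6), a distance of √(2.0² + 1.3²) ≈ 2.4.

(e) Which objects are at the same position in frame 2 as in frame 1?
the cyan star, the blue circle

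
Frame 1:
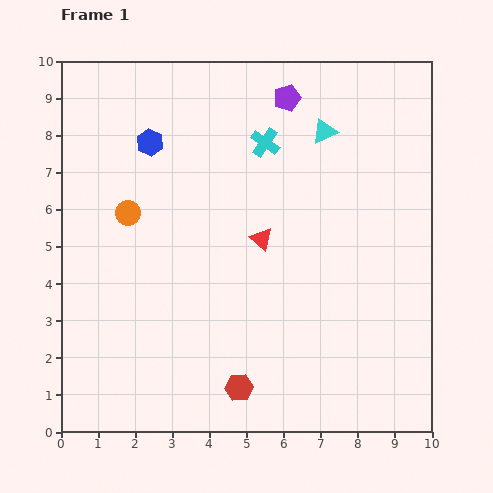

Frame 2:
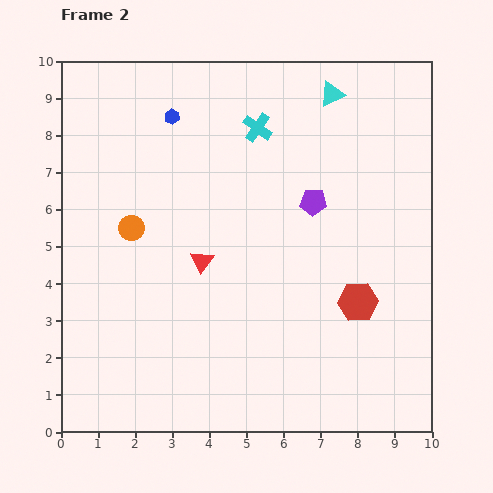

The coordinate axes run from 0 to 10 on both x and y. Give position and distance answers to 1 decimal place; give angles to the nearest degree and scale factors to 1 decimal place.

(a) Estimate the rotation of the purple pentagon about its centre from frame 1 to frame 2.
20° clockwise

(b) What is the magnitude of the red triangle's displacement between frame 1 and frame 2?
1.7

The red triangle moved from (5.4, 5.2) to (3.8, 4.6), a distance of √(1.6² + 0.6²) ≈ 1.7.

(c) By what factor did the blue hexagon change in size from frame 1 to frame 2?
0.6×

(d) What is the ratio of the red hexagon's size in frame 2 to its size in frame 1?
1.4×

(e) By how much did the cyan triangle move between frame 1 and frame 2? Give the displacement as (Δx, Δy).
(0.2, 1.0)

The cyan triangle was at (7.1, 8.1) in frame 1 and (7.3, 9.1) in frame 2.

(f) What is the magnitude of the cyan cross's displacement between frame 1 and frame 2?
0.4

The cyan cross moved from (5.5, 7.8) to (5.3, 8.2), a distance of √(0.2² + 0.4²) ≈ 0.4.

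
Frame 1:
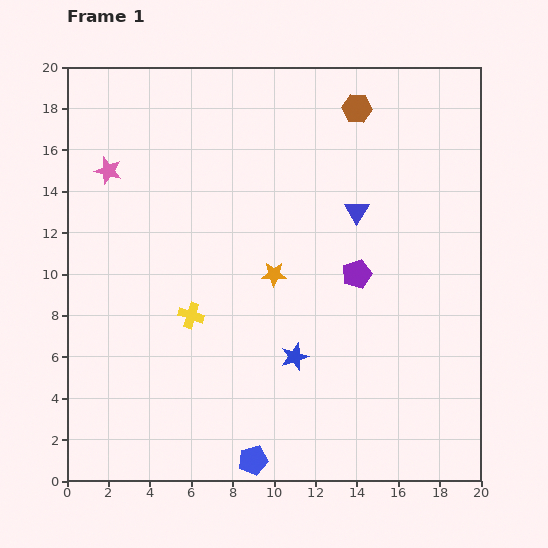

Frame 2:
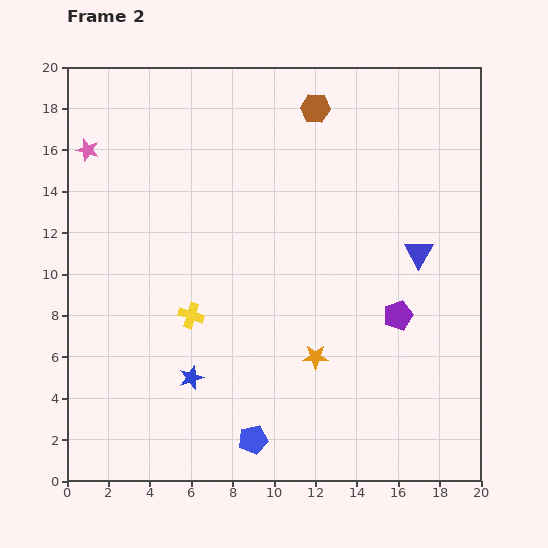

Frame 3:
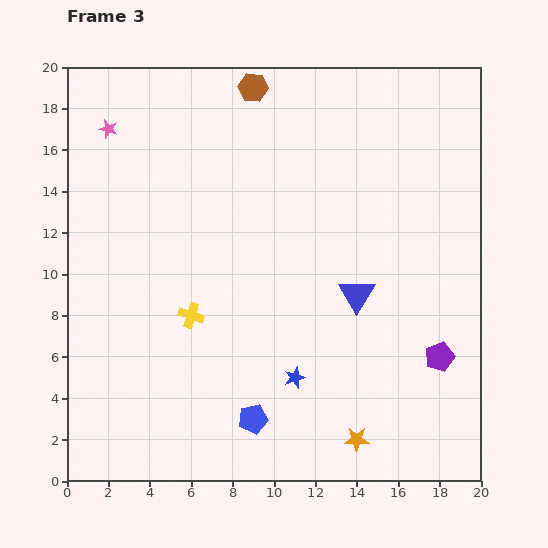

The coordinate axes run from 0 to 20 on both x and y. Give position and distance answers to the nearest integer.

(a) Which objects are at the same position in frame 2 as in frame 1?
the yellow cross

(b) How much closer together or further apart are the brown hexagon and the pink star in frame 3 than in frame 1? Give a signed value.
-5

Distance in frame 1: 12. Distance in frame 3: 7.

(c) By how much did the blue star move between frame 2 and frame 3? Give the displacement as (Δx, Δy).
(5, 0)

The blue star was at (6, 5) in frame 2 and (11, 5) in frame 3.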